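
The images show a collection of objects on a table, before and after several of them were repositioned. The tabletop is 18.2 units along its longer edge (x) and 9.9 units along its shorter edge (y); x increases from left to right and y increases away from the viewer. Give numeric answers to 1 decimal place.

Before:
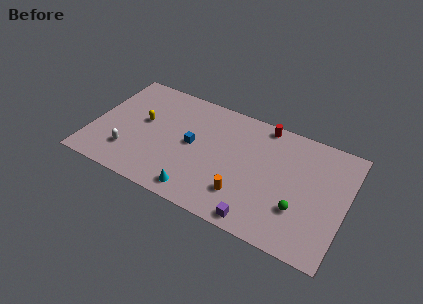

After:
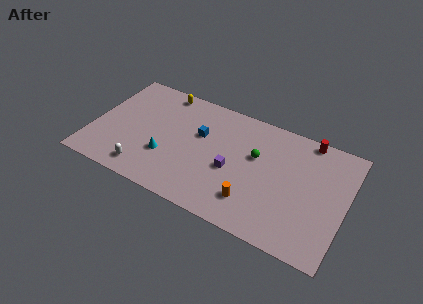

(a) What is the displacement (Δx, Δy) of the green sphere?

(-3.4, 3.0)

From the two frames, the green sphere sits at roughly (15.1, 3.1) before and (11.7, 6.1) after.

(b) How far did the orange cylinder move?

0.7

From (11.2, 2.5) to (11.9, 2.3), the orange cylinder covered √(0.7² + 0.2²) ≈ 0.7 units.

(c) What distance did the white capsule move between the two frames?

1.6

From (2.9, 2.5) to (4.2, 1.5), the white capsule covered √(1.3² + 1.0²) ≈ 1.6 units.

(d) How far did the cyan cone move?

3.3

The cyan cone moved from about (8.1, 1.3) to (5.5, 3.3), a distance of √(2.6² + 2.0²) ≈ 3.3.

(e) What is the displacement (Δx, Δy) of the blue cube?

(0.4, 1.1)

The blue cube was at about (7.2, 5.1) and moved to about (7.6, 6.2).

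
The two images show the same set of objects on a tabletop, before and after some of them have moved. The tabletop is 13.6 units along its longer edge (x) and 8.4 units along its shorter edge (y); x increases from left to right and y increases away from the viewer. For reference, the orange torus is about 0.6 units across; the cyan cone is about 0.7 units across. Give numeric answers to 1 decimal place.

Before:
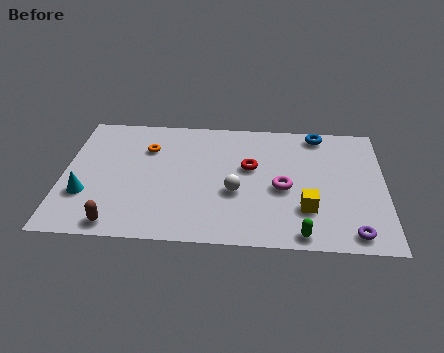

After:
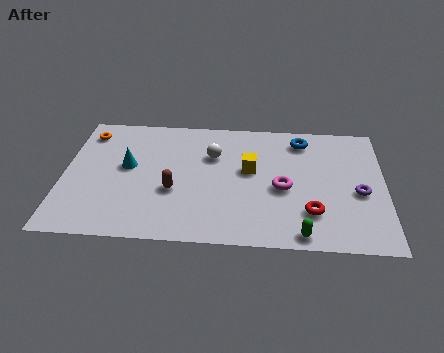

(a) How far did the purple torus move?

2.6

The purple torus was near (12.2, 1.0) before and (12.5, 3.6) after, so it travelled √(0.3² + 2.6²) ≈ 2.6 units.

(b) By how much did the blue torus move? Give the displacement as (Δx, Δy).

(-0.7, -0.5)

From the two frames, the blue torus sits at roughly (10.8, 7.5) before and (10.1, 7.0) after.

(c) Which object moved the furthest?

the red torus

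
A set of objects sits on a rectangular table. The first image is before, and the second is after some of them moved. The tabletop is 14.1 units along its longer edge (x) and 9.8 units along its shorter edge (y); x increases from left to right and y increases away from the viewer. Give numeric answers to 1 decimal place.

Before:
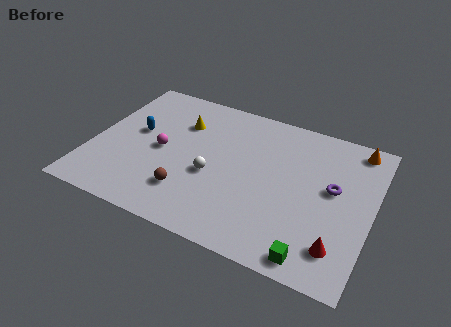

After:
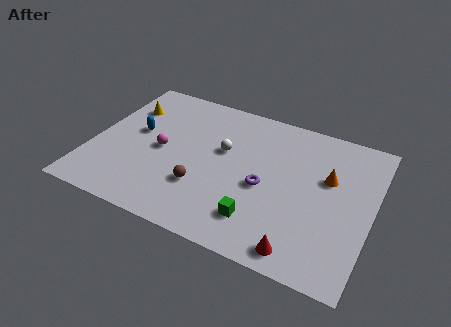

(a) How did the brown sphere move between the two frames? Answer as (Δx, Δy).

(0.6, 0.6)

From the two frames, the brown sphere sits at roughly (5.2, 2.4) before and (5.8, 3.0) after.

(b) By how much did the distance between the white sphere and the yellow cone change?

+1.7

They were about 3.6 units apart before and 5.3 after — 1.7 units further apart.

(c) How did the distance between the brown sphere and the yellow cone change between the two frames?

+1.4

Before: roughly 4.7 units apart; after: 6.1. That's 1.4 units further apart.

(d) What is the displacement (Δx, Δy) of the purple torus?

(-3.3, -1.2)

The purple torus started near (12.1, 5.5) and ended near (8.8, 4.3).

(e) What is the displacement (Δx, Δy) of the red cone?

(-1.7, -0.9)

From the two frames, the red cone sits at roughly (12.7, 2.0) before and (11.0, 1.1) after.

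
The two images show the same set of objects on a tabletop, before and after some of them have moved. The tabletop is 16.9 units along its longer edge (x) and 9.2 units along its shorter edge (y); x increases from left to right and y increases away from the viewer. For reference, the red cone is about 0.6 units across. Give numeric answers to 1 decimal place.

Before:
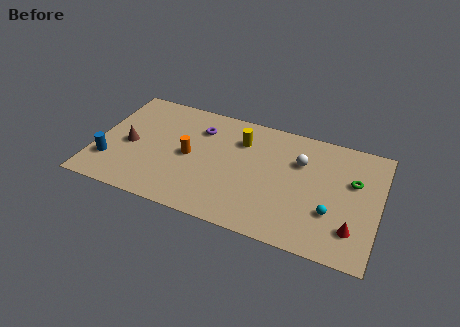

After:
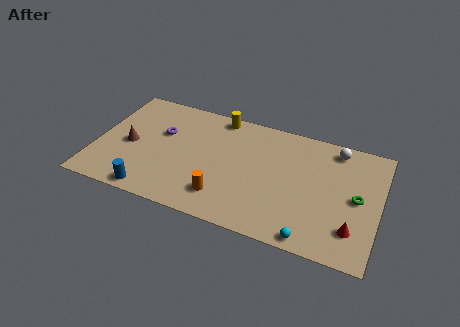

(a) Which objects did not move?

the brown cone and the red cone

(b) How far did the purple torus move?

2.5

The purple torus moved from about (6.0, 6.9) to (3.8, 5.8), a distance of √(2.2² + 1.1²) ≈ 2.5.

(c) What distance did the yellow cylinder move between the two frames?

2.1

The yellow cylinder was near (8.5, 6.8) before and (7.0, 8.3) after, so it travelled √(1.5² + 1.5²) ≈ 2.1 units.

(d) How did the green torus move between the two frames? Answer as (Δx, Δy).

(0.3, -1.2)

The green torus was at about (15.3, 5.8) and moved to about (15.6, 4.6).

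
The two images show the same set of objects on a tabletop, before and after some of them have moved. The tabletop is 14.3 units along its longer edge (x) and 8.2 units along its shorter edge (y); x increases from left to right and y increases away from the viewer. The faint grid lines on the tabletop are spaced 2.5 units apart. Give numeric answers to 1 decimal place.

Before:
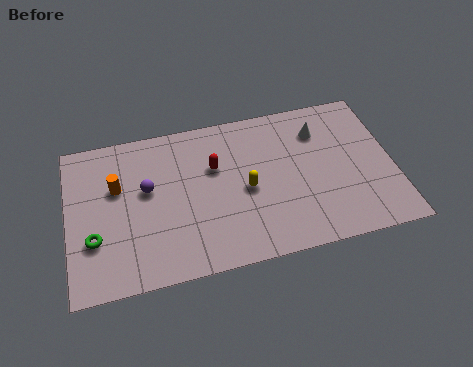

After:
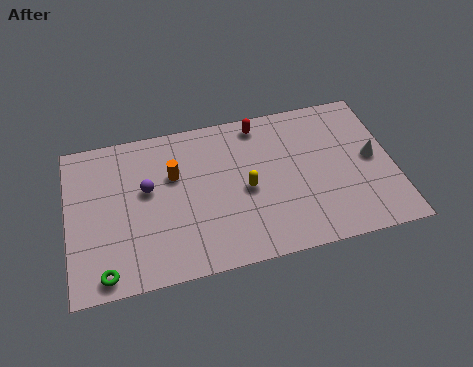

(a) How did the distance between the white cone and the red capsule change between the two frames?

+0.9

The distance was about 4.8 in the first image and 5.7 in the second, so they moved 0.9 units further apart.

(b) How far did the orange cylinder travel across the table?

2.5

The orange cylinder moved from about (2.2, 5.2) to (4.7, 5.3), a distance of √(2.5² + 0.1²) ≈ 2.5.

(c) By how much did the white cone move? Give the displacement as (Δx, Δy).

(2.2, -2.0)

The white cone started near (11.2, 6.2) and ended near (13.4, 4.2).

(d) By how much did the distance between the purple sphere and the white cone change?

+2.1

They were about 7.8 units apart before and 9.9 after — 2.1 units further apart.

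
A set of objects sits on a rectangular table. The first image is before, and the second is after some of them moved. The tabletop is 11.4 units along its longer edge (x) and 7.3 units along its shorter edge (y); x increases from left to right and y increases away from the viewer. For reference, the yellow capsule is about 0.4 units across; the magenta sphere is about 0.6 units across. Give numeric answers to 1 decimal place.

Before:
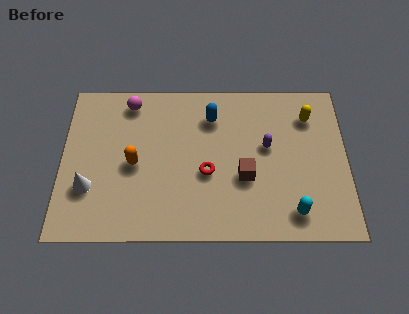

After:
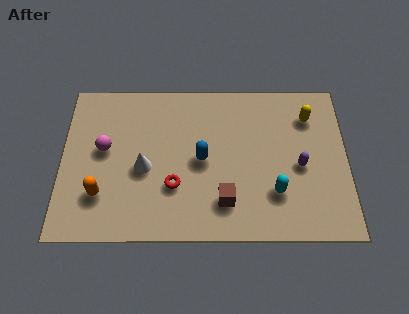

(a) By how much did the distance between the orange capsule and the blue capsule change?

+0.5

They were about 3.8 units apart before and 4.3 after — 0.5 units further apart.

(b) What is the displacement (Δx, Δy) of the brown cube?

(-0.8, -1.1)

The brown cube was at about (7.3, 2.8) and moved to about (6.5, 1.7).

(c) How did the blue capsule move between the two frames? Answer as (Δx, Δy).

(-0.4, -2.0)

The blue capsule was at about (6.0, 5.6) and moved to about (5.6, 3.6).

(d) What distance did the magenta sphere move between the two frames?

2.4

The magenta sphere was near (2.7, 6.3) before and (1.7, 4.1) after, so it travelled √(1.0² + 2.2²) ≈ 2.4 units.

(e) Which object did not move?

the yellow capsule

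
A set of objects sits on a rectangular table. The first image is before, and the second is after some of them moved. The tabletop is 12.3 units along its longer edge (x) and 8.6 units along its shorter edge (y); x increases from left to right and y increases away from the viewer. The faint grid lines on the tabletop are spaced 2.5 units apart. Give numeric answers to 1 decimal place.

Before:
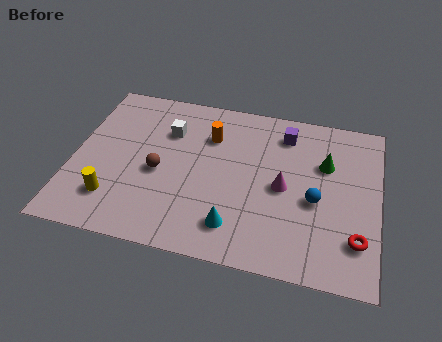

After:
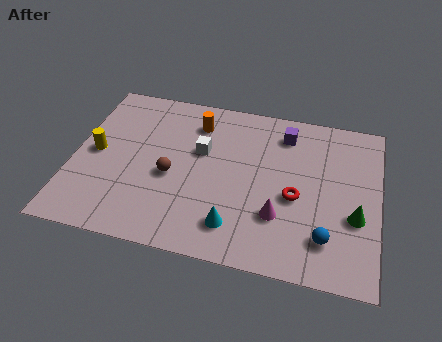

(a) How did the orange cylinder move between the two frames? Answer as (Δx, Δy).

(-0.6, 0.6)

The orange cylinder started near (5.4, 6.2) and ended near (4.8, 6.8).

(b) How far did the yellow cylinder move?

2.5

The yellow cylinder was near (1.8, 2.0) before and (0.9, 4.3) after, so it travelled √(0.9² + 2.3²) ≈ 2.5 units.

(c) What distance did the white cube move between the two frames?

1.6

The white cube was near (3.7, 6.1) before and (5.1, 5.3) after, so it travelled √(1.4² + 0.8²) ≈ 1.6 units.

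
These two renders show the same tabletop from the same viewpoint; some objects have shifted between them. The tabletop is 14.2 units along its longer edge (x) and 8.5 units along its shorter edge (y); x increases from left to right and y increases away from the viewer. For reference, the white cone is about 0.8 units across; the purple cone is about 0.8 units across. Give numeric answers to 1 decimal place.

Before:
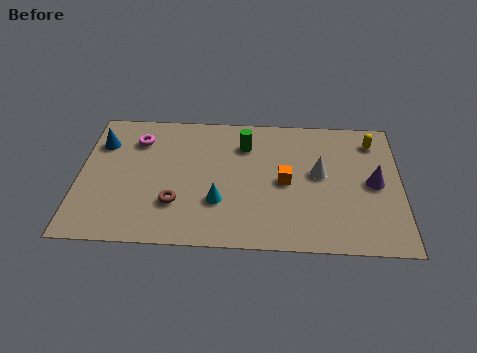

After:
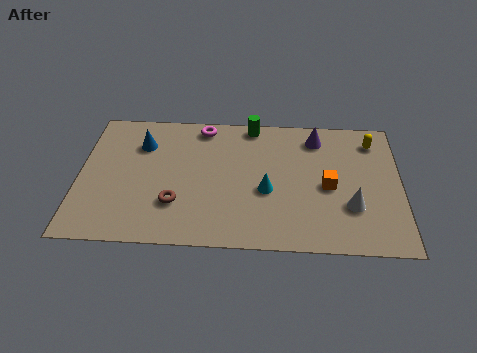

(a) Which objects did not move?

the brown torus and the yellow capsule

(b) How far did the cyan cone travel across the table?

2.2

The cyan cone was near (6.2, 2.7) before and (8.3, 3.5) after, so it travelled √(2.1² + 0.8²) ≈ 2.2 units.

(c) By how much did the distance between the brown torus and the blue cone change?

-1.0

Before: roughly 5.0 units apart; after: 4.0. That's 1.0 units closer together.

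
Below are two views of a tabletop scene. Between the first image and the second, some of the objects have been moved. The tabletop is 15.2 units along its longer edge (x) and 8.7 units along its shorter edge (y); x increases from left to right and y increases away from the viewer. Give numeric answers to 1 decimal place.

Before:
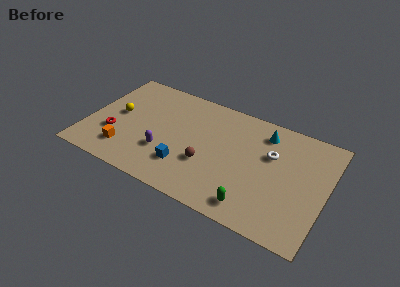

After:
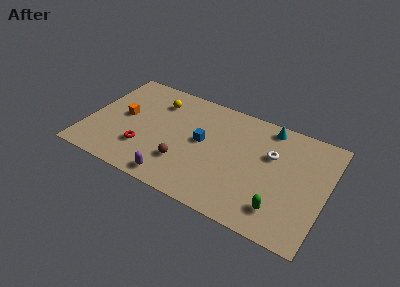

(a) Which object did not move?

the white torus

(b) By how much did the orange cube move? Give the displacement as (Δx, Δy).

(-0.5, 2.7)

From the two frames, the orange cube sits at roughly (2.7, 1.9) before and (2.2, 4.6) after.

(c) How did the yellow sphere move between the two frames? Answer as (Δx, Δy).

(2.3, 2.1)

The yellow sphere was at about (1.8, 4.6) and moved to about (4.1, 6.7).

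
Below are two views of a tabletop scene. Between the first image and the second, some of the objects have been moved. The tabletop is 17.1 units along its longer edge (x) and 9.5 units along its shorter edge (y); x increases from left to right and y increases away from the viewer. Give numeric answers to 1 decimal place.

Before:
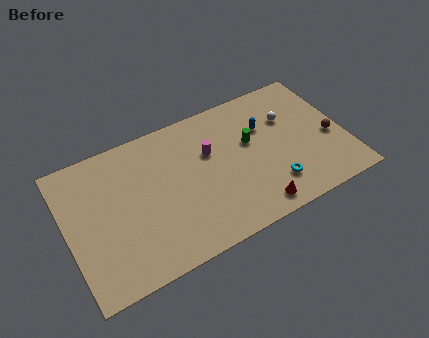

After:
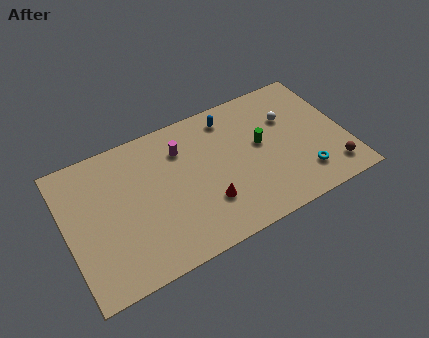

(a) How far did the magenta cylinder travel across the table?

1.9

The magenta cylinder was near (8.9, 6.1) before and (7.3, 7.1) after, so it travelled √(1.6² + 1.0²) ≈ 1.9 units.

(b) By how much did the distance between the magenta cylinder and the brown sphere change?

+2.6

The distance was about 7.6 in the first image and 10.2 in the second, so they moved 2.6 units further apart.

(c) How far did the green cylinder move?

0.7

From (11.4, 5.7) to (12.0, 5.3), the green cylinder covered √(0.6² + 0.4²) ≈ 0.7 units.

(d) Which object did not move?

the white sphere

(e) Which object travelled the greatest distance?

the red cone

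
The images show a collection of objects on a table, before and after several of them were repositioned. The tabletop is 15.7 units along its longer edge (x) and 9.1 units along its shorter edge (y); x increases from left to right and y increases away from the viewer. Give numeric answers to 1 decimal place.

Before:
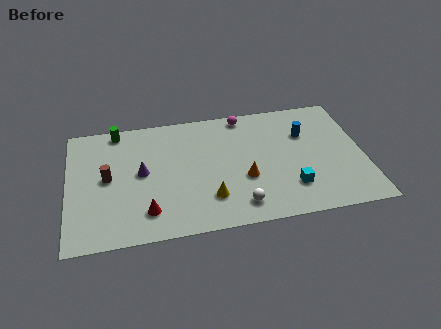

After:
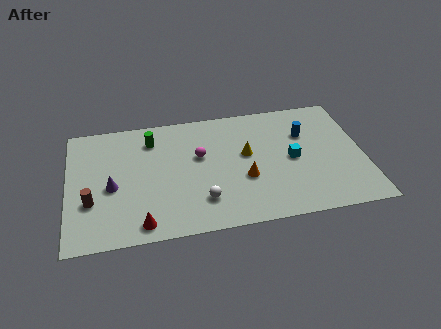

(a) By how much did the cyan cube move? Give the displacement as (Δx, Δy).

(0.2, 2.1)

The cyan cube started near (11.7, 2.3) and ended near (11.9, 4.4).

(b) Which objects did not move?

the blue cylinder and the orange cone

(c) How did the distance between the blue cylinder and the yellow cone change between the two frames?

-3.2

They were about 6.6 units apart before and 3.4 after — 3.2 units closer together.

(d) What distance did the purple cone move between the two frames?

1.8

The purple cone was near (3.9, 4.8) before and (2.3, 4.0) after, so it travelled √(1.6² + 0.8²) ≈ 1.8 units.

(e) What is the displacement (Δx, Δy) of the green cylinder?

(1.8, -1.0)

From the two frames, the green cylinder sits at roughly (2.7, 8.2) before and (4.5, 7.2) after.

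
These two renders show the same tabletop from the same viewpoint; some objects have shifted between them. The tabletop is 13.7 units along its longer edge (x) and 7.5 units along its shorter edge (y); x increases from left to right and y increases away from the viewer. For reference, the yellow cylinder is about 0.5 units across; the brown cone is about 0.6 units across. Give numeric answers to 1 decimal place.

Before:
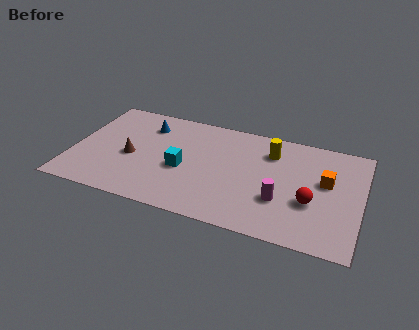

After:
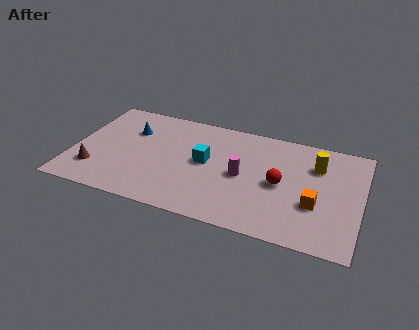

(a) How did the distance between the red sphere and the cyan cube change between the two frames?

-2.5

Before: roughly 6.1 units apart; after: 3.6. That's 2.5 units closer together.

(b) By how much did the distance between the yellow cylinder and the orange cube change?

-0.3

Before: roughly 3.0 units apart; after: 2.7. That's 0.3 units closer together.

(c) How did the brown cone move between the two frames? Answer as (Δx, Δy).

(-1.6, -1.4)

The brown cone started near (2.8, 3.3) and ended near (1.2, 1.9).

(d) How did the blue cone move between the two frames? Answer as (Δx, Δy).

(-0.7, -0.6)

From the two frames, the blue cone sits at roughly (3.3, 5.8) before and (2.6, 5.2) after.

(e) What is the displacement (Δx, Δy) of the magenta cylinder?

(-1.9, 1.1)

The magenta cylinder started near (10.0, 2.5) and ended near (8.1, 3.6).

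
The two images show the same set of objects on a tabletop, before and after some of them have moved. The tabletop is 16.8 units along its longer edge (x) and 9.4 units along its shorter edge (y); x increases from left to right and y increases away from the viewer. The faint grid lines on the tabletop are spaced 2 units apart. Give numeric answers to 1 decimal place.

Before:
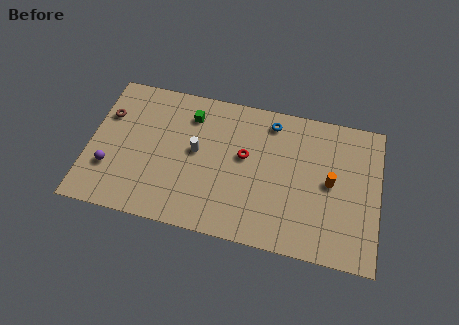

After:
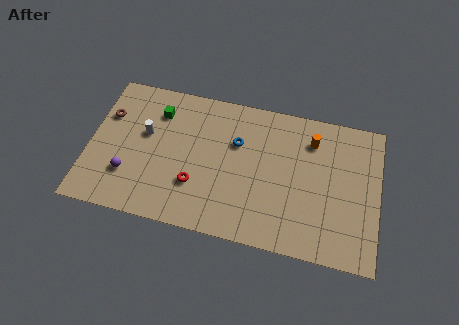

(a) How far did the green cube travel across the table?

1.9

The green cube moved from about (5.7, 7.4) to (3.8, 7.2), a distance of √(1.9² + 0.2²) ≈ 1.9.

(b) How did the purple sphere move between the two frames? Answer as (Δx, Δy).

(1.1, -0.2)

From the two frames, the purple sphere sits at roughly (1.3, 2.9) before and (2.4, 2.7) after.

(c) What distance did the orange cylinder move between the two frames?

2.8

The orange cylinder moved from about (14.0, 4.8) to (12.8, 7.3), a distance of √(1.2² + 2.5²) ≈ 2.8.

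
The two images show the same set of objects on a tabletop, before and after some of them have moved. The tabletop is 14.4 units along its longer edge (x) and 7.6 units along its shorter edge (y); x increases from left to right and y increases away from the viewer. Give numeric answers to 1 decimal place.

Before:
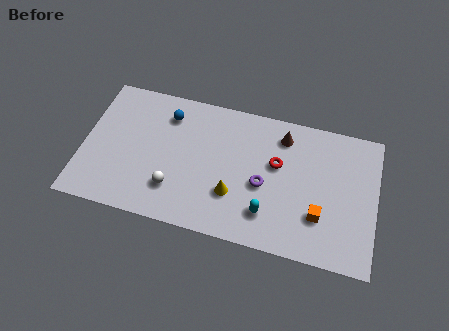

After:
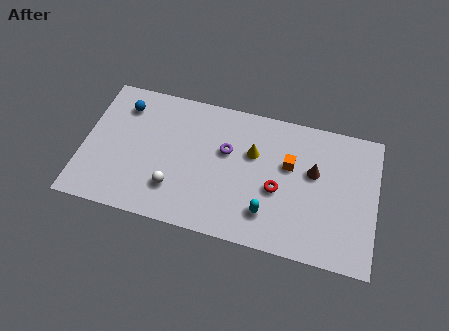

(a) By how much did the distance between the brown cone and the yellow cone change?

-1.4

The distance was about 4.4 in the first image and 3.0 in the second, so they moved 1.4 units closer together.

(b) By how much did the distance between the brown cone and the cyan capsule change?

-0.9

Before: roughly 4.4 units apart; after: 3.5. That's 0.9 units closer together.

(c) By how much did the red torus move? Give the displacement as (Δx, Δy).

(0.1, -1.4)

The red torus started near (9.5, 4.6) and ended near (9.6, 3.2).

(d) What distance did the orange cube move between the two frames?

2.9

From (11.7, 2.3) to (10.1, 4.7), the orange cube covered √(1.6² + 2.4²) ≈ 2.9 units.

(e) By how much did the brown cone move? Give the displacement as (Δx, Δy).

(1.6, -1.6)

The brown cone started near (9.7, 6.2) and ended near (11.3, 4.6).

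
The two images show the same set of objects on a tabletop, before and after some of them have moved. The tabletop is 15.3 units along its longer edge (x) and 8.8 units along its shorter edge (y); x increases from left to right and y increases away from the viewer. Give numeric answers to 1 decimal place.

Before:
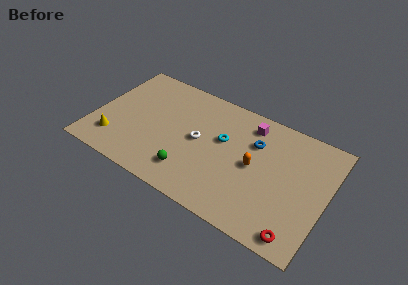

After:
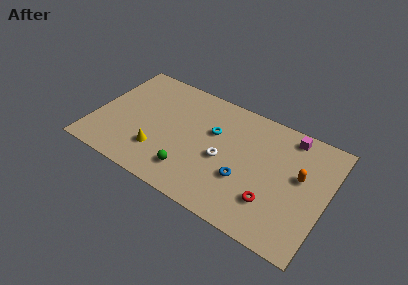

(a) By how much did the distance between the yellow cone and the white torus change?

-1.5

The distance was about 5.9 in the first image and 4.4 in the second, so they moved 1.5 units closer together.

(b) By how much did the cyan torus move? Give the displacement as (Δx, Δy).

(-0.7, 0.3)

The cyan torus started near (8.4, 5.3) and ended near (7.7, 5.6).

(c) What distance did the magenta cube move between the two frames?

2.6

From (9.9, 7.3) to (12.5, 7.7), the magenta cube covered √(2.6² + 0.4²) ≈ 2.6 units.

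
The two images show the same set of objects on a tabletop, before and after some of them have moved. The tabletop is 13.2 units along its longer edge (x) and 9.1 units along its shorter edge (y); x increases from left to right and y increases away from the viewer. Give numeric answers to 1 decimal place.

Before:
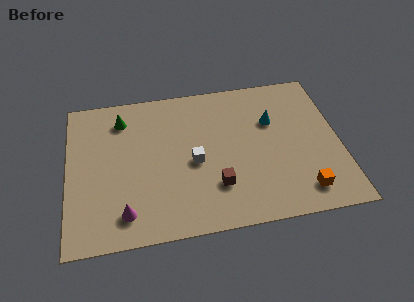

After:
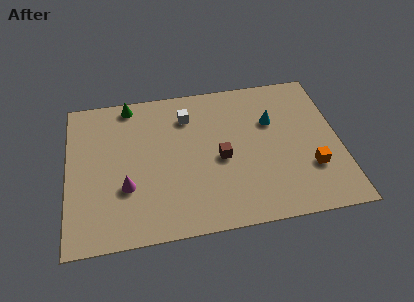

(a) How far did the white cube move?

2.9

The white cube moved from about (6.1, 4.1) to (5.9, 7.0), a distance of √(0.2² + 2.9²) ≈ 2.9.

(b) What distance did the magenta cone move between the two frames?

1.5

The magenta cone was near (2.7, 1.6) before and (2.8, 3.1) after, so it travelled √(0.1² + 1.5²) ≈ 1.5 units.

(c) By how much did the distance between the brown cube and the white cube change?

+1.4

The distance was about 1.9 in the first image and 3.3 in the second, so they moved 1.4 units further apart.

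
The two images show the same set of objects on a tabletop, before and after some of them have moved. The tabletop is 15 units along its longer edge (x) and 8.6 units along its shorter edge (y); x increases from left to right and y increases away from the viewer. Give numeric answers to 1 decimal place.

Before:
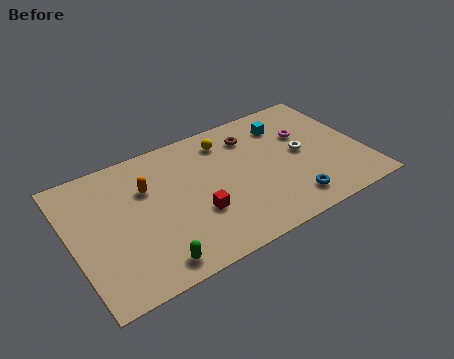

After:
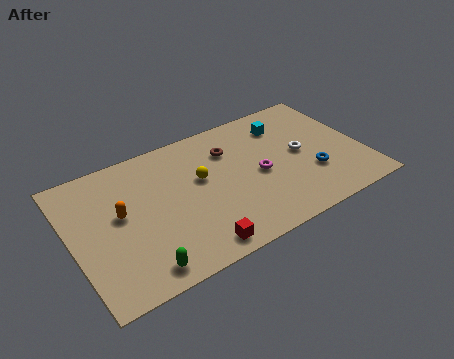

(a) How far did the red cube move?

2.0

From (6.2, 3.0) to (5.8, 1.0), the red cube covered √(0.4² + 2.0²) ≈ 2.0 units.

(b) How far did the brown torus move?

1.3

The brown torus moved from about (9.6, 6.7) to (8.4, 6.3), a distance of √(1.2² + 0.4²) ≈ 1.3.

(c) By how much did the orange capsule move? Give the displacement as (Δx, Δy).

(-1.5, -1.0)

The orange capsule was at about (4.0, 5.8) and moved to about (2.5, 4.8).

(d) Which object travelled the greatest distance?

the magenta torus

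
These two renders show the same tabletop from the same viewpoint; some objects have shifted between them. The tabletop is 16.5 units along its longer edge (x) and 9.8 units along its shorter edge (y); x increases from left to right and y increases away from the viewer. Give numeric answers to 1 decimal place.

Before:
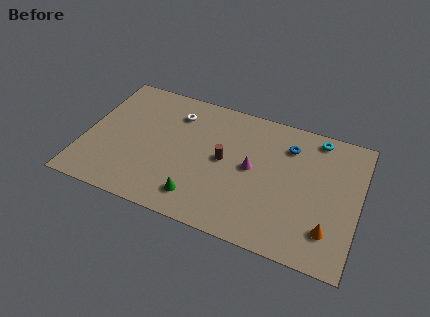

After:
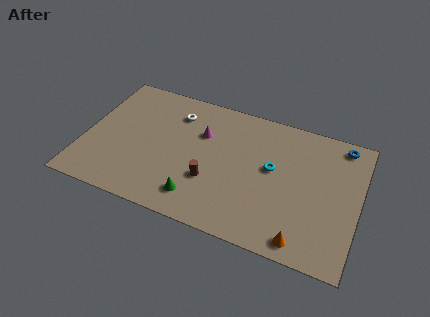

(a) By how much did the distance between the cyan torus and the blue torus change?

+3.0

The distance was about 2.0 in the first image and 5.0 in the second, so they moved 3.0 units further apart.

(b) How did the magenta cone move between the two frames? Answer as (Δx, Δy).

(-3.2, 1.5)

The magenta cone was at about (10.1, 5.1) and moved to about (6.9, 6.6).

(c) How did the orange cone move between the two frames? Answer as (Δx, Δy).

(-1.4, -1.2)

The orange cone started near (14.9, 2.3) and ended near (13.5, 1.1).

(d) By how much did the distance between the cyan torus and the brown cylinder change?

-2.3

They were about 6.4 units apart before and 4.1 after — 2.3 units closer together.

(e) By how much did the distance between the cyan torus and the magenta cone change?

-0.6

The distance was about 5.1 in the first image and 4.5 in the second, so they moved 0.6 units closer together.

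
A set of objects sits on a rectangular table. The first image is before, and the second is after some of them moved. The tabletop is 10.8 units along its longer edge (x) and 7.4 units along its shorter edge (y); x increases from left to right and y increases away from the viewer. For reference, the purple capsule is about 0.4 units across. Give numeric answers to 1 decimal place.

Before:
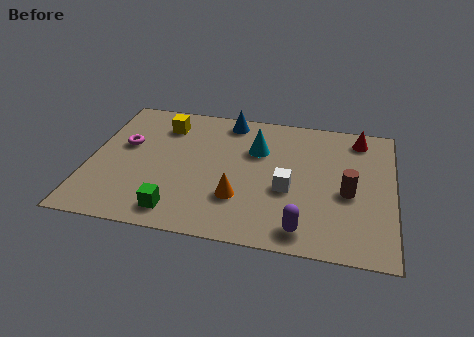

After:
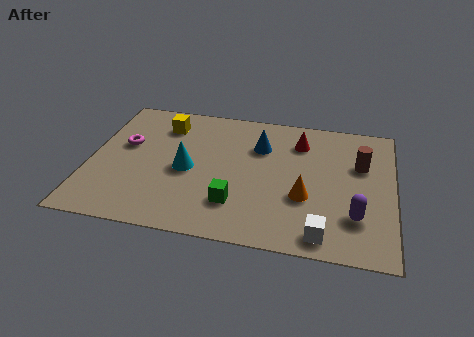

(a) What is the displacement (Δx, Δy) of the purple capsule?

(1.8, 1.0)

The purple capsule started near (7.7, 1.0) and ended near (9.5, 2.0).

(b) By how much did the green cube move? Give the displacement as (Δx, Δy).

(2.0, 0.8)

The green cube was at about (3.3, 1.1) and moved to about (5.3, 1.9).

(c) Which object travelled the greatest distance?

the cyan cone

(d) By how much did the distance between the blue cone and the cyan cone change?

+1.2

They were about 1.9 units apart before and 3.1 after — 1.2 units further apart.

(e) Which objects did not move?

the magenta torus and the yellow cube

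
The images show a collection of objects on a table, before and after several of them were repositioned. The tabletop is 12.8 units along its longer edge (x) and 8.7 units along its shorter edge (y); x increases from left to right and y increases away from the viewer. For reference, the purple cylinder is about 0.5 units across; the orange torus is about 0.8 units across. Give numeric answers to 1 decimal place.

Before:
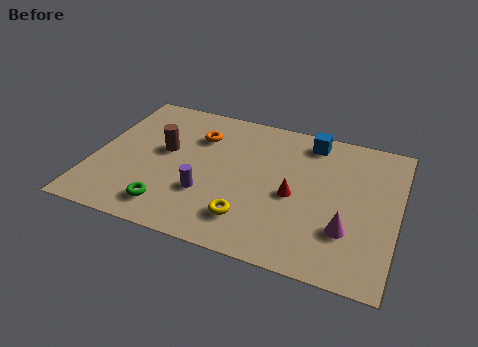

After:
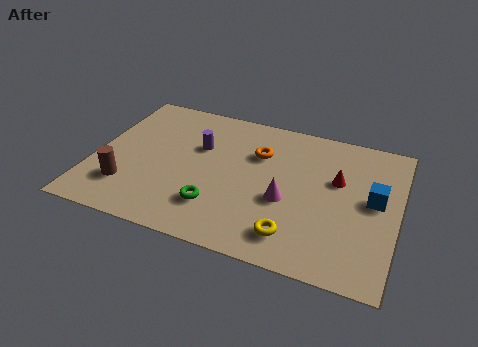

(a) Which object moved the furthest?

the blue cube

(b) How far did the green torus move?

2.0

The green torus was near (3.5, 1.5) before and (5.4, 2.2) after, so it travelled √(1.9² + 0.7²) ≈ 2.0 units.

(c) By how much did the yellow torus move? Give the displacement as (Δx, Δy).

(1.9, -0.3)

The yellow torus was at about (6.8, 1.9) and moved to about (8.7, 1.6).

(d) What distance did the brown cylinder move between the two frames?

3.0

The brown cylinder moved from about (2.9, 4.9) to (1.6, 2.2), a distance of √(1.3² + 2.7²) ≈ 3.0.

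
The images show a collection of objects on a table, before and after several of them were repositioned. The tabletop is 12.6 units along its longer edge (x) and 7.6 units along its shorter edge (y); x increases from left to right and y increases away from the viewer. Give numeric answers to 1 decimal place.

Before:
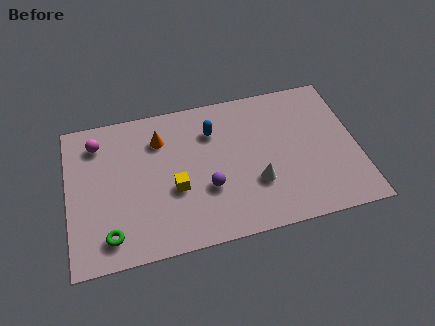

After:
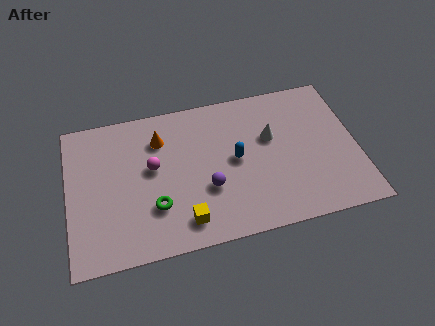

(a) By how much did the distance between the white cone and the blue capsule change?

-1.7

Before: roughly 3.5 units apart; after: 1.8. That's 1.7 units closer together.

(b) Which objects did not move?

the orange cone and the purple sphere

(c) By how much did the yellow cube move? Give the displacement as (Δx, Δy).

(0.3, -1.7)

The yellow cube started near (4.6, 3.0) and ended near (4.9, 1.3).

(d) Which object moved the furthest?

the magenta sphere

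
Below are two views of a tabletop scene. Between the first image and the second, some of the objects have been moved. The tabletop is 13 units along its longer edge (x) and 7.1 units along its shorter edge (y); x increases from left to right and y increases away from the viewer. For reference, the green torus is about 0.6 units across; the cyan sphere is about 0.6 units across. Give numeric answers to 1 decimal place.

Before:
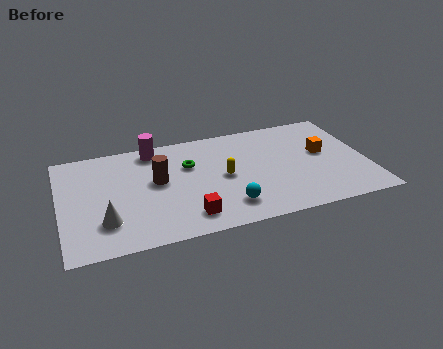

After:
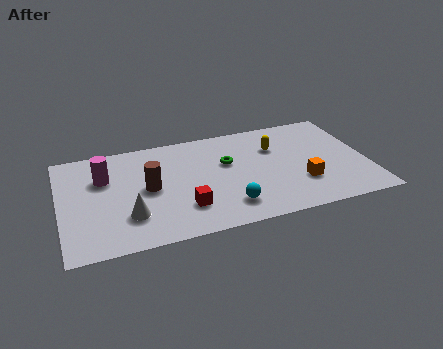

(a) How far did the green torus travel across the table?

1.6

The green torus was near (5.5, 4.7) before and (7.1, 4.4) after, so it travelled √(1.6² + 0.3²) ≈ 1.6 units.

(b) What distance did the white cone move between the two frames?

1.0

The white cone moved from about (1.8, 1.9) to (2.8, 2.0), a distance of √(1.0² + 0.1²) ≈ 1.0.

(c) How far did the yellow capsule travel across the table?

2.7

The yellow capsule was near (6.9, 3.5) before and (9.2, 4.9) after, so it travelled √(2.3² + 1.4²) ≈ 2.7 units.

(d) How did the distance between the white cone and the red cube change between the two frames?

-1.2

The distance was about 3.5 in the first image and 2.3 in the second, so they moved 1.2 units closer together.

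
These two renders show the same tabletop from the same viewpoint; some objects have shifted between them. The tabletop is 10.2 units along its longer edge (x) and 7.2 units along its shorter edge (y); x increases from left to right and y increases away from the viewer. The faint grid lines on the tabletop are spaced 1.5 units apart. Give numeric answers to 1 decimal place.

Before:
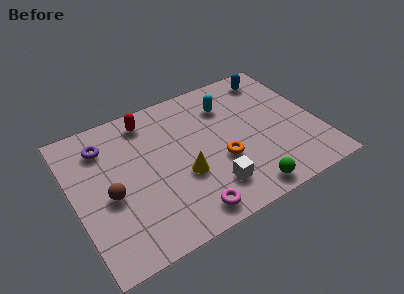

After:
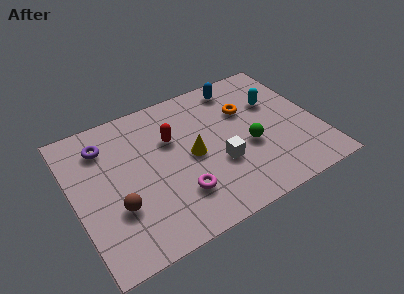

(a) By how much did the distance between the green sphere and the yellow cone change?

-0.6

They were about 3.0 units apart before and 2.4 after — 0.6 units closer together.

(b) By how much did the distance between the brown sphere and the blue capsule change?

-1.1

They were about 8.0 units apart before and 6.9 after — 1.1 units closer together.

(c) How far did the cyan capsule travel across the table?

2.0

From (6.7, 5.4) to (8.6, 4.7), the cyan capsule covered √(1.9² + 0.7²) ≈ 2.0 units.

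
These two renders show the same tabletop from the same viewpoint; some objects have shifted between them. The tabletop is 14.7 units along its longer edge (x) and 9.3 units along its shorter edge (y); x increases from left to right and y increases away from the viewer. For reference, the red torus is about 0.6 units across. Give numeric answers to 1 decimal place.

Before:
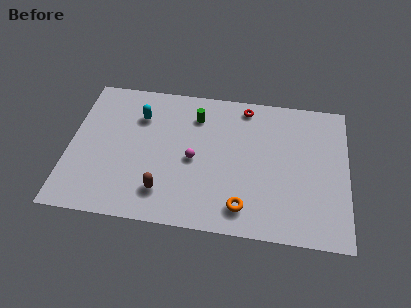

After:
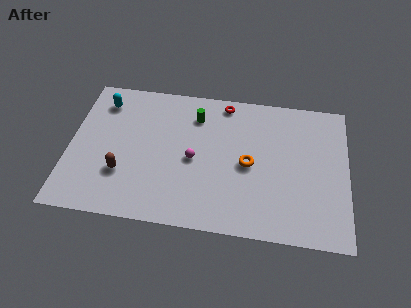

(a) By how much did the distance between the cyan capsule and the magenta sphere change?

+2.0

They were about 3.9 units apart before and 5.9 after — 2.0 units further apart.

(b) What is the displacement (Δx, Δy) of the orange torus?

(0.2, 2.8)

The orange torus started near (9.3, 1.6) and ended near (9.5, 4.4).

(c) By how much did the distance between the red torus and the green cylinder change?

-0.9

Before: roughly 2.8 units apart; after: 1.9. That's 0.9 units closer together.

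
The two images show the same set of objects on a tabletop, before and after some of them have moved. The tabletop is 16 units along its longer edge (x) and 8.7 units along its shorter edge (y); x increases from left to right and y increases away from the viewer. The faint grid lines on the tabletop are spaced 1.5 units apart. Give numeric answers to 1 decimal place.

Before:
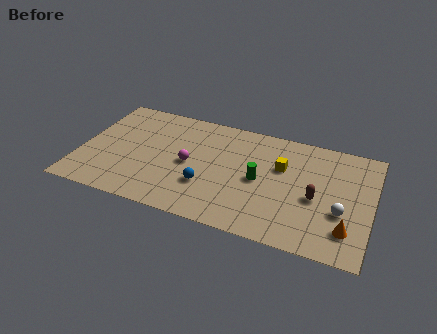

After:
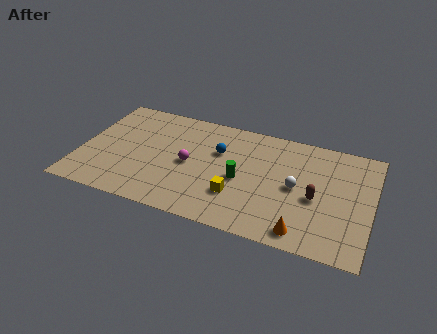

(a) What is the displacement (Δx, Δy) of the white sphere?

(-2.5, 1.1)

The white sphere was at about (14.4, 3.2) and moved to about (11.9, 4.3).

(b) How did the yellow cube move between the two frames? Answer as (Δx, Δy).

(-2.2, -3.0)

The yellow cube started near (11.0, 5.6) and ended near (8.8, 2.6).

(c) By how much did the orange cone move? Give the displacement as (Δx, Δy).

(-2.3, -0.9)

From the two frames, the orange cone sits at roughly (14.8, 2.0) before and (12.5, 1.1) after.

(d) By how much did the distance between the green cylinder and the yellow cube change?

-0.5

Before: roughly 1.8 units apart; after: 1.3. That's 0.5 units closer together.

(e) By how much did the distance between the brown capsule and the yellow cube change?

+1.7

Before: roughly 2.7 units apart; after: 4.4. That's 1.7 units further apart.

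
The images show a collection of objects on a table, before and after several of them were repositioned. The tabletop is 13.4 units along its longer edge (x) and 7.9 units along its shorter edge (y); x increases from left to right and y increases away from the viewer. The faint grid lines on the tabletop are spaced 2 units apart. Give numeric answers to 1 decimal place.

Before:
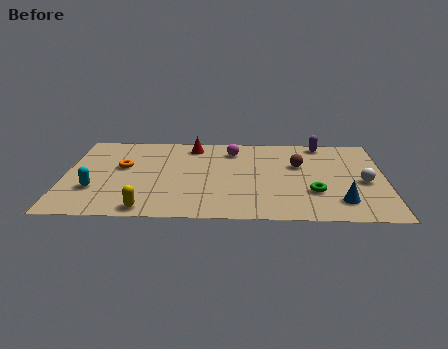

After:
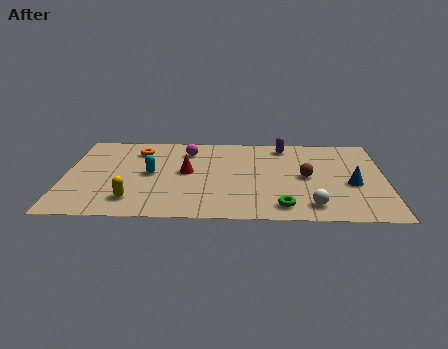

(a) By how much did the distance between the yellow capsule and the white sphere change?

-2.0

They were about 9.4 units apart before and 7.4 after — 2.0 units closer together.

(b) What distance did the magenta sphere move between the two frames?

1.9

The magenta sphere was near (7.0, 6.3) before and (5.1, 6.2) after, so it travelled √(1.9² + 0.1²) ≈ 1.9 units.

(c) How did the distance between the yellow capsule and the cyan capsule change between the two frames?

-0.3

The distance was about 2.8 in the first image and 2.5 in the second, so they moved 0.3 units closer together.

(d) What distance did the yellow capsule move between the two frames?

1.0

From (3.5, 0.8) to (2.9, 1.6), the yellow capsule covered √(0.6² + 0.8²) ≈ 1.0 units.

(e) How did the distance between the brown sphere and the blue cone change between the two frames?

-1.7

They were about 3.7 units apart before and 2.0 after — 1.7 units closer together.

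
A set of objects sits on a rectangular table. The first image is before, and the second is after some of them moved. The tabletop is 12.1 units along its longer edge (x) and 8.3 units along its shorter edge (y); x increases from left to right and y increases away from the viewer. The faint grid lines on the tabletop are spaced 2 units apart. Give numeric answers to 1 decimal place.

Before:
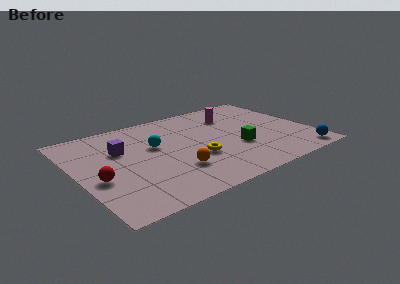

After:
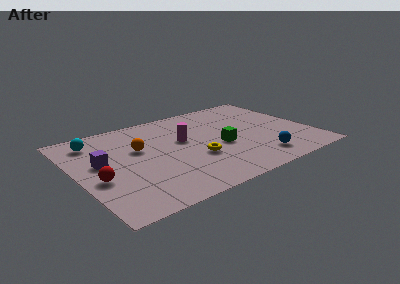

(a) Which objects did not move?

the red sphere and the yellow torus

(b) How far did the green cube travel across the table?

0.9

The green cube moved from about (8.1, 3.0) to (7.3, 3.5), a distance of √(0.8² + 0.5²) ≈ 0.9.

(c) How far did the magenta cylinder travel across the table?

3.2

The magenta cylinder moved from about (8.5, 6.2) to (5.6, 4.9), a distance of √(2.9² + 1.3²) ≈ 3.2.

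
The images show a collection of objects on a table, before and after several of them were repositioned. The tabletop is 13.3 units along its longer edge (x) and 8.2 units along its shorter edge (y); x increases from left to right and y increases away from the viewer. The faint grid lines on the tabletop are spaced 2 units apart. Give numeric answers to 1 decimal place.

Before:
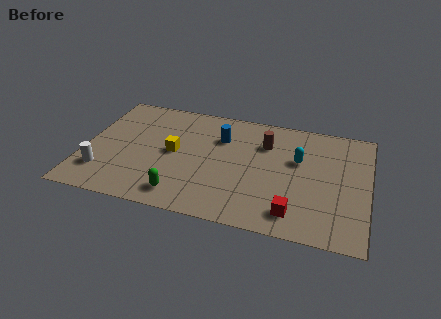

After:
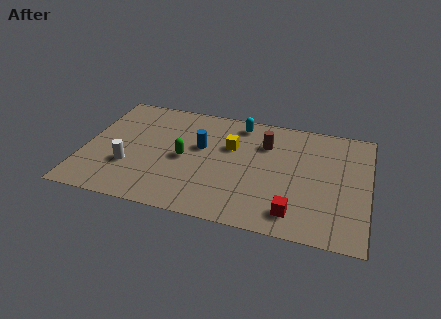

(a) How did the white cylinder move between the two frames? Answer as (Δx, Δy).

(1.2, 0.7)

The white cylinder started near (1.0, 2.0) and ended near (2.2, 2.7).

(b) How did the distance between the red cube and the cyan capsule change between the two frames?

+2.7

They were about 3.7 units apart before and 6.4 after — 2.7 units further apart.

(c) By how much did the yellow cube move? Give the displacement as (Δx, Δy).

(2.6, 1.1)

From the two frames, the yellow cube sits at roughly (4.2, 4.2) before and (6.8, 5.3) after.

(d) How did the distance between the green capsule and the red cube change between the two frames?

+0.7

The distance was about 5.2 in the first image and 5.9 in the second, so they moved 0.7 units further apart.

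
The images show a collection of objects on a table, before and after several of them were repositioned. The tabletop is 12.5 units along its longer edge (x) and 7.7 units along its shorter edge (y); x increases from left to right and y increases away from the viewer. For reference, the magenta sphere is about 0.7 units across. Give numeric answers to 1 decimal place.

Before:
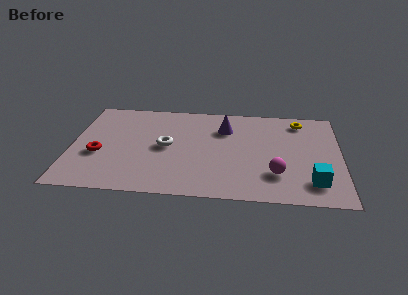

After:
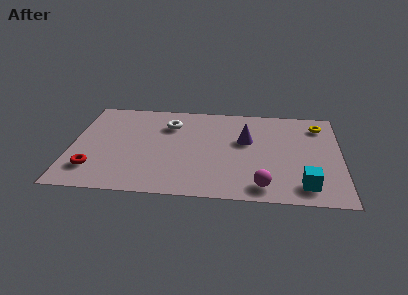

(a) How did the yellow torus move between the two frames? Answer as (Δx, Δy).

(0.9, -0.3)

The yellow torus started near (10.6, 6.5) and ended near (11.5, 6.2).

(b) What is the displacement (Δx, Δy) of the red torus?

(-0.2, -1.2)

From the two frames, the red torus sits at roughly (1.3, 3.0) before and (1.1, 1.8) after.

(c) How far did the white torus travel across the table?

1.8

The white torus was near (4.4, 3.9) before and (4.5, 5.7) after, so it travelled √(0.1² + 1.8²) ≈ 1.8 units.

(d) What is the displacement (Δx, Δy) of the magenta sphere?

(-0.6, -1.0)

The magenta sphere was at about (9.5, 2.1) and moved to about (8.9, 1.1).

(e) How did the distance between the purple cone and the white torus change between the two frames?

+0.5

The distance was about 3.2 in the first image and 3.7 in the second, so they moved 0.5 units further apart.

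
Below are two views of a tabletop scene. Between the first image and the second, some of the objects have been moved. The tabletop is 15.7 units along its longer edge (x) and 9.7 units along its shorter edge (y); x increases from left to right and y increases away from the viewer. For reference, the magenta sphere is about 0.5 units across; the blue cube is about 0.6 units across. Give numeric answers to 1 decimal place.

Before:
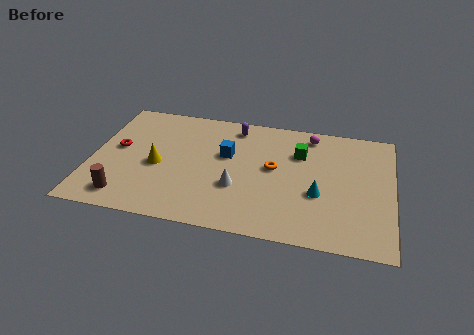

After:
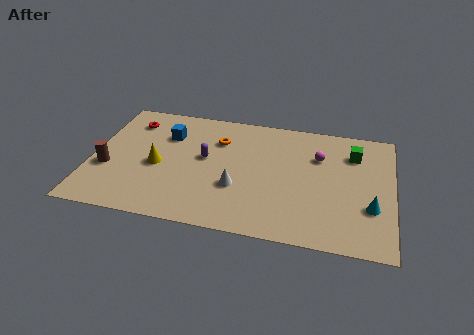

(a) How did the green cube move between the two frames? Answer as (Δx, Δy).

(2.8, 0.5)

The green cube started near (10.8, 6.8) and ended near (13.6, 7.3).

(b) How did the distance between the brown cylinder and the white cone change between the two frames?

+0.8

Before: roughly 6.0 units apart; after: 6.8. That's 0.8 units further apart.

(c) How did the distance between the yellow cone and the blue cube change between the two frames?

-1.2

Before: roughly 3.8 units apart; after: 2.6. That's 1.2 units closer together.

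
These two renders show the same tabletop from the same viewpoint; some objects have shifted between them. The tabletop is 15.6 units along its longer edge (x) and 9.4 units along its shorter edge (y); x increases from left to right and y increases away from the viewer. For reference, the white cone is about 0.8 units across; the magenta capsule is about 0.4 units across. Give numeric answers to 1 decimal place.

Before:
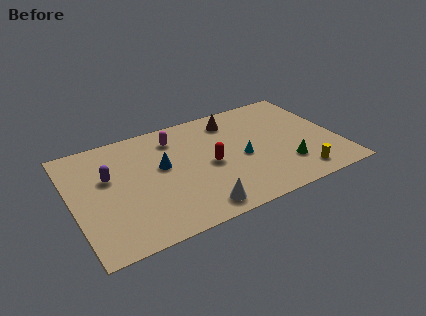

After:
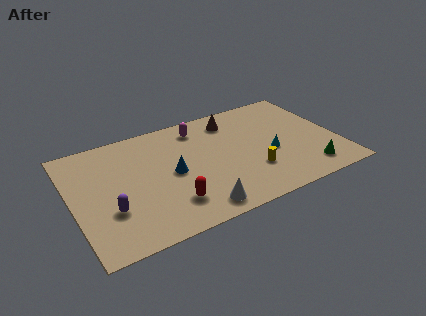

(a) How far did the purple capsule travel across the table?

2.7

The purple capsule moved from about (2.2, 5.8) to (2.0, 3.1), a distance of √(0.2² + 2.7²) ≈ 2.7.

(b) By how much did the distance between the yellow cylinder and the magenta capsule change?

-3.4

Before: roughly 9.0 units apart; after: 5.6. That's 3.4 units closer together.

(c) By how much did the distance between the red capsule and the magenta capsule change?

+2.6

The distance was about 3.5 in the first image and 6.1 in the second, so they moved 2.6 units further apart.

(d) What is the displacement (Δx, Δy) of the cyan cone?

(1.7, -0.3)

From the two frames, the cyan cone sits at roughly (9.9, 4.2) before and (11.6, 3.9) after.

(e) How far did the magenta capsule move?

1.5

The magenta capsule was near (6.3, 7.5) before and (7.8, 7.8) after, so it travelled √(1.5² + 0.3²) ≈ 1.5 units.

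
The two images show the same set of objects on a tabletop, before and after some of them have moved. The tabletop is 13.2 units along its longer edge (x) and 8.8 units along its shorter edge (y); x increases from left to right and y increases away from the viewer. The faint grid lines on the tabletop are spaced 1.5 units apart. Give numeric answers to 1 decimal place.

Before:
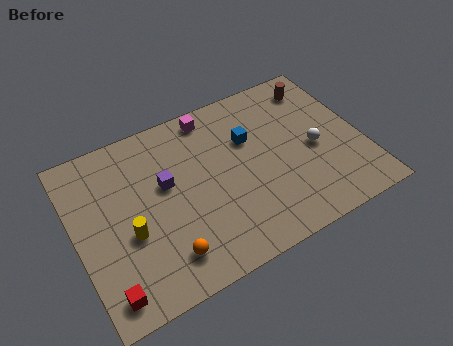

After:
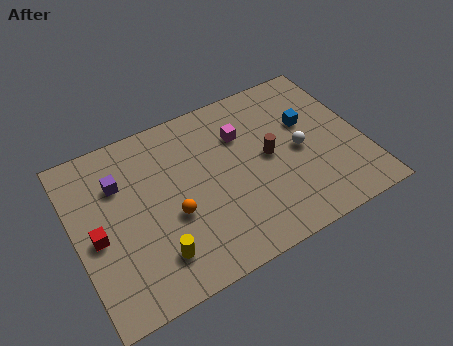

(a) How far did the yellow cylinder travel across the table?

1.9

From (2.3, 3.5) to (3.3, 1.9), the yellow cylinder covered √(1.0² + 1.6²) ≈ 1.9 units.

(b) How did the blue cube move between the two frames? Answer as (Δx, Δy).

(2.7, -0.3)

The blue cube started near (8.2, 5.8) and ended near (10.9, 5.5).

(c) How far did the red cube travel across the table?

2.8

From (1.0, 1.2) to (0.9, 4.0), the red cube covered √(0.1² + 2.8²) ≈ 2.8 units.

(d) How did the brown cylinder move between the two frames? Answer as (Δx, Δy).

(-2.8, -2.8)

The brown cylinder was at about (11.7, 7.3) and moved to about (8.9, 4.5).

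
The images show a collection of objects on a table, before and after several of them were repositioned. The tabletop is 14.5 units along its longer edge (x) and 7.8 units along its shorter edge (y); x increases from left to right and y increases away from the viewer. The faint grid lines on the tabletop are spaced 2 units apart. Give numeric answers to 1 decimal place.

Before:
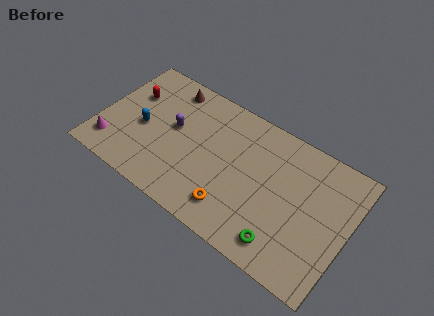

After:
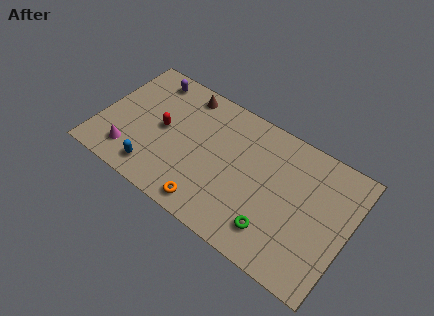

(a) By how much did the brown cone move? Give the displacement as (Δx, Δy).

(0.9, 0.1)

The brown cone started near (3.5, 6.7) and ended near (4.4, 6.8).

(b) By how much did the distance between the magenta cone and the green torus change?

-1.7

They were about 10.2 units apart before and 8.5 after — 1.7 units closer together.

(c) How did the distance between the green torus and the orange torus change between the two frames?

+0.8

They were about 3.0 units apart before and 3.8 after — 0.8 units further apart.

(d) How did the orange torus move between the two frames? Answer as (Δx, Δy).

(-1.3, -0.6)

The orange torus was at about (8.2, 1.6) and moved to about (6.9, 1.0).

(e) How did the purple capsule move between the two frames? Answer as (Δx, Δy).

(-1.9, 2.3)

The purple capsule was at about (4.2, 4.4) and moved to about (2.3, 6.7).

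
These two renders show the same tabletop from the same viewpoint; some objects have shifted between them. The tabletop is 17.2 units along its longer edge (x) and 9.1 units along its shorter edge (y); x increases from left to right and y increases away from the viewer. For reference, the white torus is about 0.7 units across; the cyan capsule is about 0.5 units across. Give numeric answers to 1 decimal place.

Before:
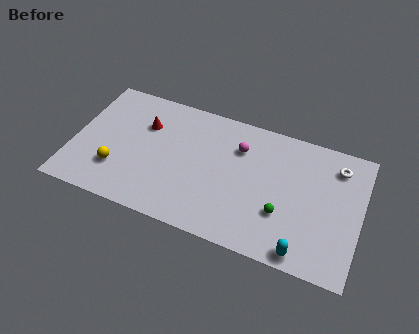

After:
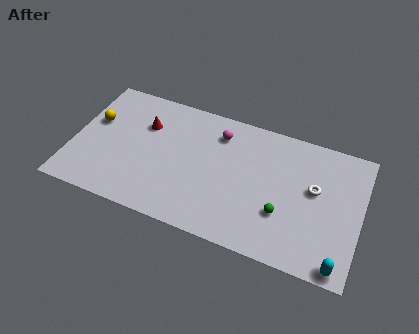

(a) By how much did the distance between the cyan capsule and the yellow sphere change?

+4.4

They were about 11.4 units apart before and 15.8 after — 4.4 units further apart.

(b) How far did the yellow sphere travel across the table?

3.4

From (2.8, 2.6) to (1.1, 5.6), the yellow sphere covered √(1.7² + 3.0²) ≈ 3.4 units.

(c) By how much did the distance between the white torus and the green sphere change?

-2.3

Before: roughly 5.2 units apart; after: 2.9. That's 2.3 units closer together.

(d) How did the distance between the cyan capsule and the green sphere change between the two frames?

+1.6

The distance was about 2.5 in the first image and 4.1 in the second, so they moved 1.6 units further apart.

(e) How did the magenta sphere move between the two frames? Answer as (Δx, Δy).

(-1.3, 0.6)

The magenta sphere started near (9.8, 6.6) and ended near (8.5, 7.2).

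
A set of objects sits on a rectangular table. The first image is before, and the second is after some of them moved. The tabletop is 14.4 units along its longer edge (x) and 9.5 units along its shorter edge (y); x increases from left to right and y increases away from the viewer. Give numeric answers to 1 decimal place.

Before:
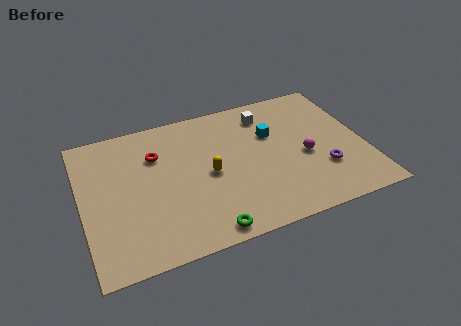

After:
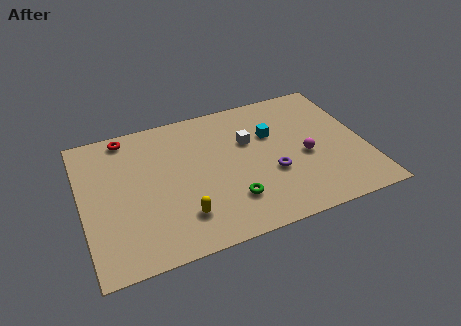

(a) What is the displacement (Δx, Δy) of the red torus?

(-1.4, 1.8)

The red torus was at about (3.9, 6.7) and moved to about (2.5, 8.5).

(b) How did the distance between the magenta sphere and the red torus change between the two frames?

+2.0

Before: roughly 7.8 units apart; after: 9.8. That's 2.0 units further apart.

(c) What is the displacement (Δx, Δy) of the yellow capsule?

(-1.6, -2.3)

The yellow capsule was at about (6.4, 4.5) and moved to about (4.8, 2.2).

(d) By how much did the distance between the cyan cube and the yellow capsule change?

+2.6

The distance was about 3.8 in the first image and 6.4 in the second, so they moved 2.6 units further apart.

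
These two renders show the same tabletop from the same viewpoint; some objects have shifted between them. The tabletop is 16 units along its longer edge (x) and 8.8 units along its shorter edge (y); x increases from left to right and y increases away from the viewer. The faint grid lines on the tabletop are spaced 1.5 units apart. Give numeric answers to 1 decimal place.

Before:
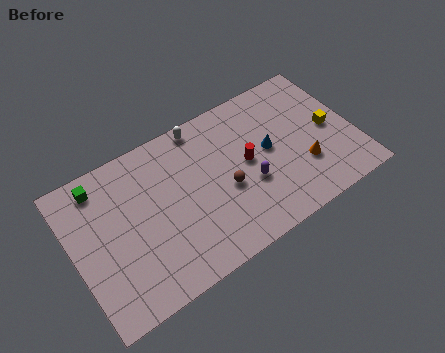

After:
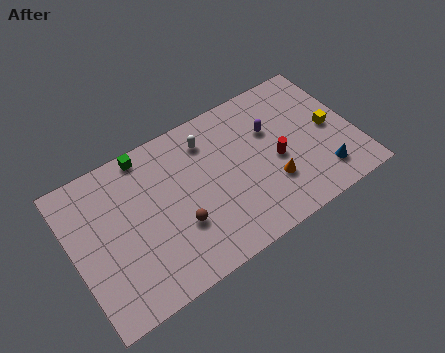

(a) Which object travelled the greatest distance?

the blue cone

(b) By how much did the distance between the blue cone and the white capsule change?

+3.1

The distance was about 4.7 in the first image and 7.8 in the second, so they moved 3.1 units further apart.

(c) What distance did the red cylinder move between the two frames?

1.7

From (9.9, 4.6) to (11.5, 3.9), the red cylinder covered √(1.6² + 0.7²) ≈ 1.7 units.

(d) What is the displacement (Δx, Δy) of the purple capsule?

(1.7, 2.5)

The purple capsule started near (9.8, 3.3) and ended near (11.5, 5.8).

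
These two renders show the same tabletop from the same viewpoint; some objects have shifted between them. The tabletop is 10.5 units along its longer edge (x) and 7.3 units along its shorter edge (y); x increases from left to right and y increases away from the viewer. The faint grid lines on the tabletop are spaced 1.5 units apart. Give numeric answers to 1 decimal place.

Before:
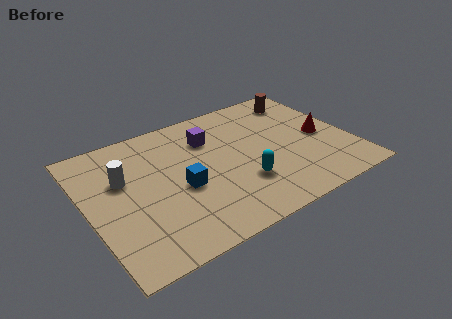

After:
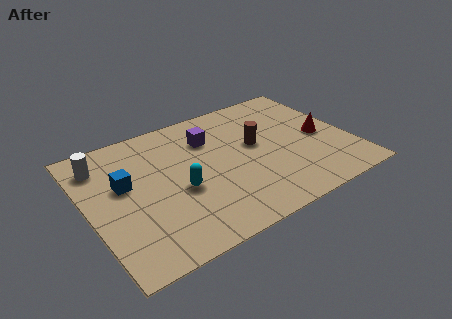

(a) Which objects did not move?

the purple cube and the red cone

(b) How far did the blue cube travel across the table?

2.4

The blue cube moved from about (3.6, 3.1) to (1.5, 4.3), a distance of √(2.1² + 1.2²) ≈ 2.4.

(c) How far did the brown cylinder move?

3.0

From (9.1, 6.0) to (6.8, 4.1), the brown cylinder covered √(2.3² + 1.9²) ≈ 3.0 units.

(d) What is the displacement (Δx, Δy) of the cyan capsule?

(-2.4, 0.8)

The cyan capsule started near (5.9, 2.2) and ended near (3.5, 3.0).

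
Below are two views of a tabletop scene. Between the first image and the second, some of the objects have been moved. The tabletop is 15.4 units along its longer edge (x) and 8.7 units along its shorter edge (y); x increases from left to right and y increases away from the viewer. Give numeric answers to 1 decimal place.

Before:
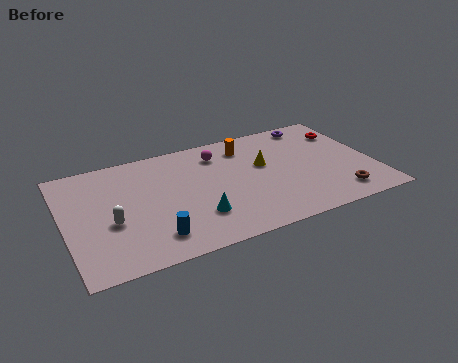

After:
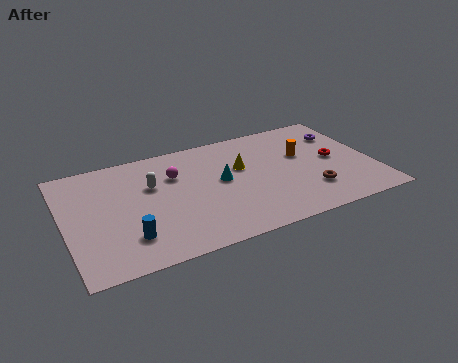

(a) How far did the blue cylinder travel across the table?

1.3

The blue cylinder was near (4.1, 1.7) before and (2.9, 2.1) after, so it travelled √(1.2² + 0.4²) ≈ 1.3 units.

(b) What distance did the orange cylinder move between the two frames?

3.2

The orange cylinder was near (9.3, 7.0) before and (12.0, 5.3) after, so it travelled √(2.7² + 1.7²) ≈ 3.2 units.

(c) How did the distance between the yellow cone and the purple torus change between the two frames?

+1.6

Before: roughly 3.8 units apart; after: 5.4. That's 1.6 units further apart.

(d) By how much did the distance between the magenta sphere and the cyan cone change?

-2.2

Before: roughly 4.8 units apart; after: 2.6. That's 2.2 units closer together.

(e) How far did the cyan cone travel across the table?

2.7

The cyan cone moved from about (6.3, 2.4) to (7.8, 4.7), a distance of √(1.5² + 2.3²) ≈ 2.7.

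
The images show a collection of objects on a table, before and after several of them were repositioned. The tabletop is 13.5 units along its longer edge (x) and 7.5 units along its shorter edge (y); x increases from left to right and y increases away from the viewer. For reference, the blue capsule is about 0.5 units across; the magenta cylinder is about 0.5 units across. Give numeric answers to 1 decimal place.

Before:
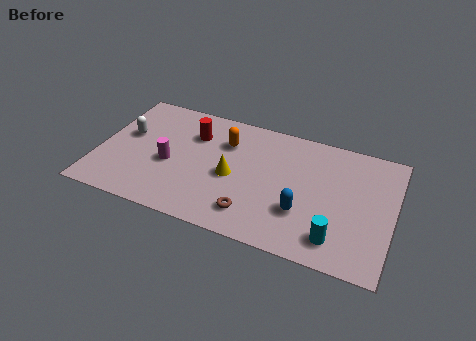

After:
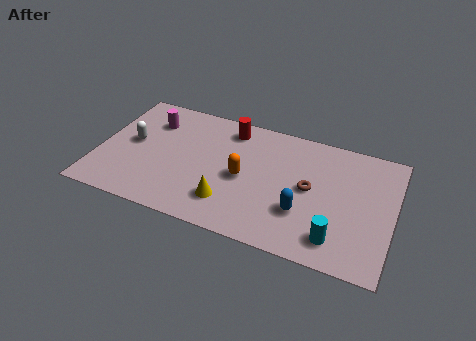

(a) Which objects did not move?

the cyan cylinder and the blue capsule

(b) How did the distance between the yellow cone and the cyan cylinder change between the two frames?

-0.4

The distance was about 5.3 in the first image and 4.9 in the second, so they moved 0.4 units closer together.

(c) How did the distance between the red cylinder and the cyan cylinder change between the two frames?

-0.8

Before: roughly 8.0 units apart; after: 7.2. That's 0.8 units closer together.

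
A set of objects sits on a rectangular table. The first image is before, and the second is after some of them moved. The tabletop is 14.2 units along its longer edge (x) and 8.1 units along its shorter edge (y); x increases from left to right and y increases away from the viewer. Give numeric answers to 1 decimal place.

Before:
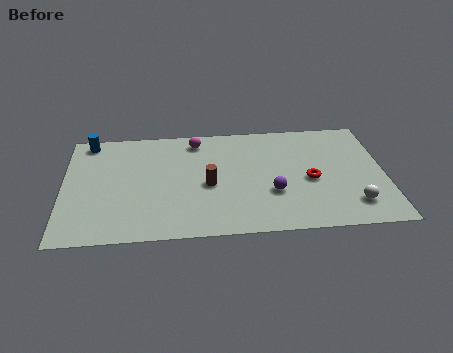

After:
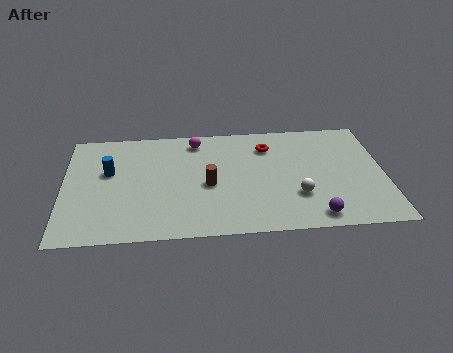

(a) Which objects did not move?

the brown cylinder and the magenta sphere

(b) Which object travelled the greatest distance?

the red torus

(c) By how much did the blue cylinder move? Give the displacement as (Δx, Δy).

(0.9, -2.3)

From the two frames, the blue cylinder sits at roughly (1.1, 7.2) before and (2.0, 4.9) after.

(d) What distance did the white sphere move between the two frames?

2.5

From (12.7, 1.7) to (10.3, 2.5), the white sphere covered √(2.4² + 0.8²) ≈ 2.5 units.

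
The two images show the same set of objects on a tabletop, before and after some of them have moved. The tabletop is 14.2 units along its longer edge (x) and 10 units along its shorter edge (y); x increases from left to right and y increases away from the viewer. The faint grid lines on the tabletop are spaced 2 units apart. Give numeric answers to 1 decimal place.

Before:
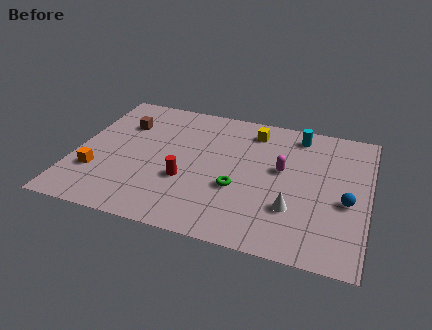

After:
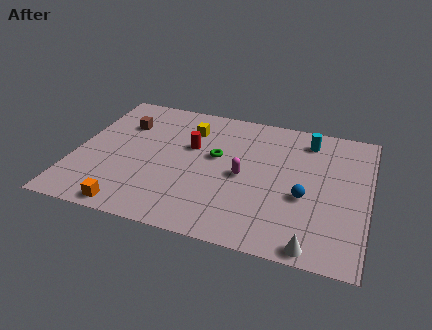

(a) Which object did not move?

the brown cube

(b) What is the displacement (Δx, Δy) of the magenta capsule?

(-1.8, -1.0)

The magenta capsule was at about (10.0, 5.7) and moved to about (8.2, 4.7).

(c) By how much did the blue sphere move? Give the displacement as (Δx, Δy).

(-2.0, -0.2)

The blue sphere was at about (13.2, 4.2) and moved to about (11.2, 4.0).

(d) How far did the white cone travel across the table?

2.5

The white cone moved from about (10.7, 3.0) to (11.8, 0.8), a distance of √(1.1² + 2.2²) ≈ 2.5.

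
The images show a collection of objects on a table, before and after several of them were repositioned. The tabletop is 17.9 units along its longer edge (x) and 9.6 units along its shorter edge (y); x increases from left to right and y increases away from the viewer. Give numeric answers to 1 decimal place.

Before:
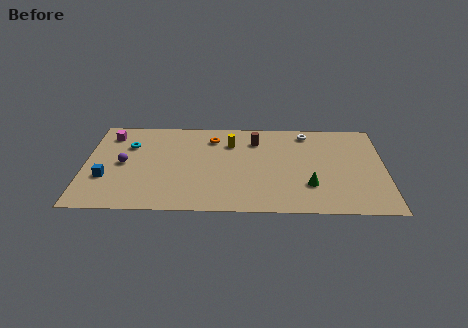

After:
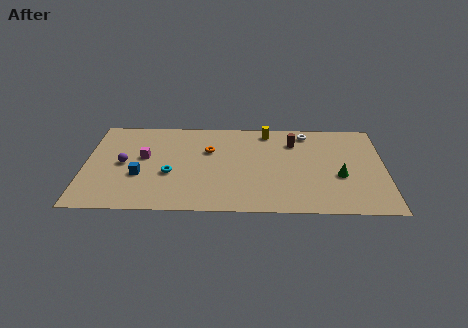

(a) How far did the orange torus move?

1.3

The orange torus was near (7.6, 7.6) before and (7.4, 6.3) after, so it travelled √(0.2² + 1.3²) ≈ 1.3 units.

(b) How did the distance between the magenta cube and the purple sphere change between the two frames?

-1.7

Before: roughly 3.1 units apart; after: 1.4. That's 1.7 units closer together.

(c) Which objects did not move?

the white torus and the purple sphere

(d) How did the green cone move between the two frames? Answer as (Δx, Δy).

(1.8, 1.0)

The green cone was at about (13.4, 2.8) and moved to about (15.2, 3.8).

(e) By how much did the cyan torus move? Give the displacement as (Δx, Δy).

(2.5, -2.9)

From the two frames, the cyan torus sits at roughly (2.6, 6.7) before and (5.1, 3.8) after.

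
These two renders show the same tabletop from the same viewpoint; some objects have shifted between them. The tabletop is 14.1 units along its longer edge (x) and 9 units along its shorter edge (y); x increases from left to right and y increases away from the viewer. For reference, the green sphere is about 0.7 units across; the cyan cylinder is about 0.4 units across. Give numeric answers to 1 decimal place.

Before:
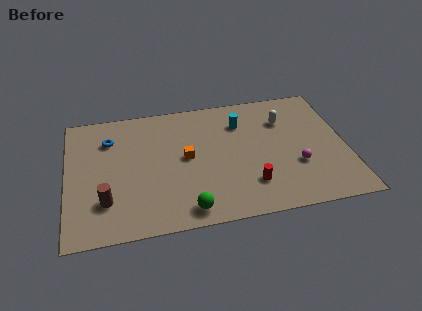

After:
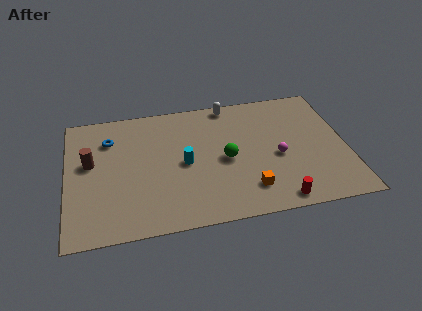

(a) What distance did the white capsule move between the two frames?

3.2

The white capsule moved from about (11.1, 6.5) to (8.4, 8.2), a distance of √(2.7² + 1.7²) ≈ 3.2.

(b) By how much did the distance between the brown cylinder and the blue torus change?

-2.5

They were about 4.3 units apart before and 1.8 after — 2.5 units closer together.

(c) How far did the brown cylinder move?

2.9

From (1.9, 2.4) to (1.2, 5.2), the brown cylinder covered √(0.7² + 2.8²) ≈ 2.9 units.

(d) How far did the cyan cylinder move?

3.8

The cyan cylinder moved from about (8.9, 6.7) to (5.9, 4.3), a distance of √(3.0² + 2.4²) ≈ 3.8.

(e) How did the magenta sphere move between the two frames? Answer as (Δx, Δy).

(-0.9, 0.8)

The magenta sphere was at about (11.5, 3.1) and moved to about (10.6, 3.9).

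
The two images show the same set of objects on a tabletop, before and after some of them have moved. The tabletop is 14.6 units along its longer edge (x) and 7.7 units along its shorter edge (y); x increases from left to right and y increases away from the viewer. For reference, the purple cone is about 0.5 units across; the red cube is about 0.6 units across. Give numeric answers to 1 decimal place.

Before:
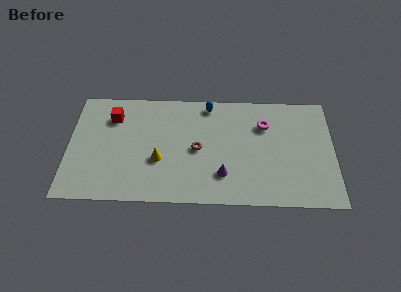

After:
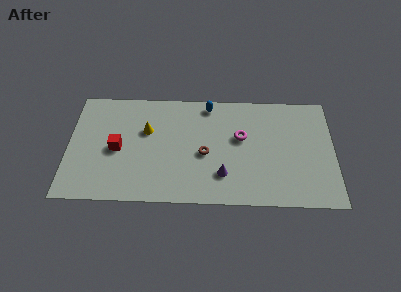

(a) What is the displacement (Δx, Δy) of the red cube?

(0.3, -2.2)

The red cube started near (2.4, 5.8) and ended near (2.7, 3.6).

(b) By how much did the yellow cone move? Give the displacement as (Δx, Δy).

(-0.7, 2.0)

From the two frames, the yellow cone sits at roughly (5.0, 2.9) before and (4.3, 4.9) after.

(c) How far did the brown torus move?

0.5

The brown torus was near (7.1, 3.7) before and (7.5, 3.4) after, so it travelled √(0.4² + 0.3²) ≈ 0.5 units.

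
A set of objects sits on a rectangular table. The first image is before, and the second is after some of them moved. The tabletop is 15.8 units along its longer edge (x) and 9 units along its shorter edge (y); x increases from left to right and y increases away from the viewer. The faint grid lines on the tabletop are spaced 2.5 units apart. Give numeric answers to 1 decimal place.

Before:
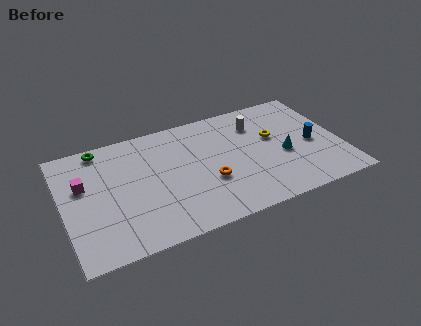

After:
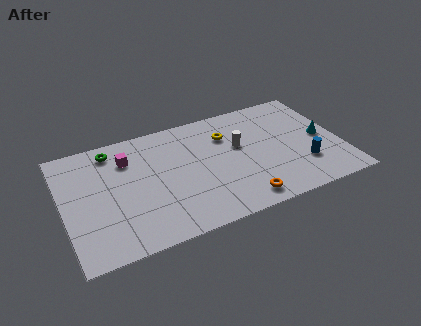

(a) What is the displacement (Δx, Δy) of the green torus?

(0.6, -0.4)

From the two frames, the green torus sits at roughly (2.4, 8.1) before and (3.0, 7.7) after.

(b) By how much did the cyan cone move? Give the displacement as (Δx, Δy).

(2.3, 0.6)

From the two frames, the cyan cone sits at roughly (12.5, 3.8) before and (14.8, 4.4) after.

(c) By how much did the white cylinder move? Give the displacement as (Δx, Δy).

(-1.2, -1.4)

The white cylinder started near (11.3, 6.8) and ended near (10.1, 5.4).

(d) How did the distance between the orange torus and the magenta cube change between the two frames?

+0.8

Before: roughly 7.3 units apart; after: 8.1. That's 0.8 units further apart.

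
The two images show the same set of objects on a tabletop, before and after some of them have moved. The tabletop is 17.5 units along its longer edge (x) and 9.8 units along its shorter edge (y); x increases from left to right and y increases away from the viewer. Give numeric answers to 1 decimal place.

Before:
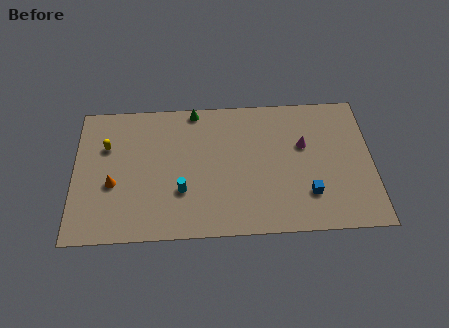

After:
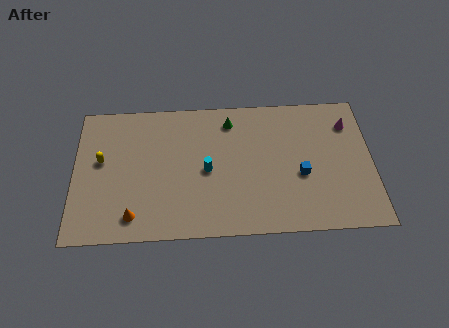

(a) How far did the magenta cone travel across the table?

3.0

From (13.5, 6.1) to (16.2, 7.5), the magenta cone covered √(2.7² + 1.4²) ≈ 3.0 units.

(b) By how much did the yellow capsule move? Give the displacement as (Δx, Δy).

(-0.3, -1.0)

The yellow capsule started near (1.9, 6.6) and ended near (1.6, 5.6).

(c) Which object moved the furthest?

the magenta cone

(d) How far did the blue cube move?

1.5

The blue cube was near (13.7, 2.6) before and (13.3, 4.0) after, so it travelled √(0.4² + 1.4²) ≈ 1.5 units.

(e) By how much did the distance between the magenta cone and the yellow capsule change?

+3.1

They were about 11.6 units apart before and 14.7 after — 3.1 units further apart.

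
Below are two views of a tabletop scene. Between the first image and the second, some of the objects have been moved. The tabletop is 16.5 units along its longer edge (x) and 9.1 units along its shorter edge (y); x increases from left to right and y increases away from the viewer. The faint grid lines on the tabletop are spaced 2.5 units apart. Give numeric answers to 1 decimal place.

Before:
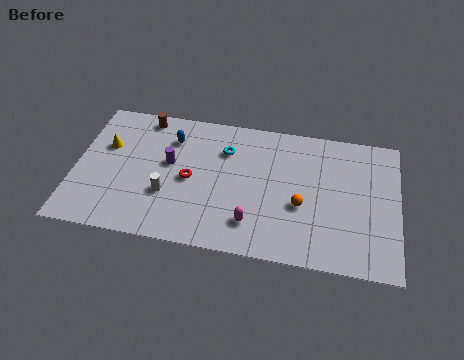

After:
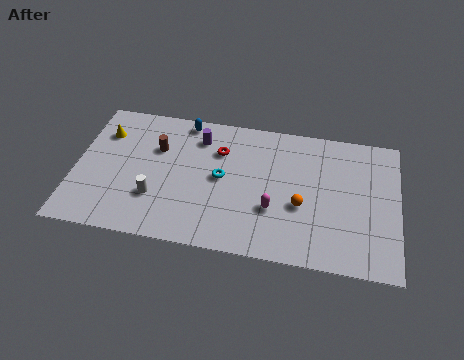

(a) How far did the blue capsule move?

1.4

The blue capsule moved from about (4.8, 6.9) to (5.4, 8.2), a distance of √(0.6² + 1.3²) ≈ 1.4.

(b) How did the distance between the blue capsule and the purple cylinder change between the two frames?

-0.4

The distance was about 1.7 in the first image and 1.3 in the second, so they moved 0.4 units closer together.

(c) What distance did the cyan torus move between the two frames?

1.9

From (7.6, 6.6) to (7.5, 4.7), the cyan torus covered √(0.1² + 1.9²) ≈ 1.9 units.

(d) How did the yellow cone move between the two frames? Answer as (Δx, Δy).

(-0.2, 0.9)

The yellow cone started near (1.5, 5.8) and ended near (1.3, 6.7).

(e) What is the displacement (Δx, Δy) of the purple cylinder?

(1.4, 2.0)

From the two frames, the purple cylinder sits at roughly (4.8, 5.2) before and (6.2, 7.2) after.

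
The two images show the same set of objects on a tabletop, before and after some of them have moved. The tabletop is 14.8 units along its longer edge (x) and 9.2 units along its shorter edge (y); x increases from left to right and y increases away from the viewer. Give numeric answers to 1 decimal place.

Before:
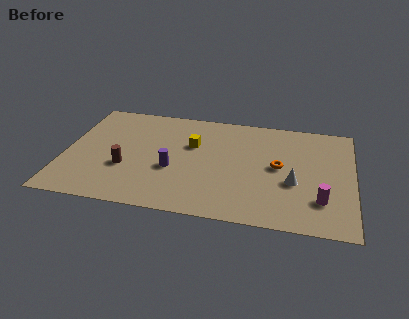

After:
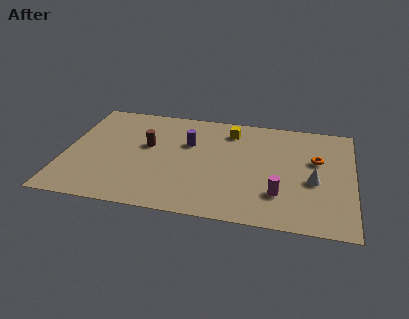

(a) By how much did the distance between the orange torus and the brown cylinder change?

+0.8

The distance was about 7.9 in the first image and 8.7 in the second, so they moved 0.8 units further apart.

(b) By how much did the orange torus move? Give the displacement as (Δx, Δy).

(1.9, 0.9)

The orange torus started near (11.0, 4.8) and ended near (12.9, 5.7).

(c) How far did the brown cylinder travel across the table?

2.3

The brown cylinder was near (3.2, 3.3) before and (4.2, 5.4) after, so it travelled √(1.0² + 2.1²) ≈ 2.3 units.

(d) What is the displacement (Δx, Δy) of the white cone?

(1.0, 0.3)

The white cone started near (11.8, 3.6) and ended near (12.8, 3.9).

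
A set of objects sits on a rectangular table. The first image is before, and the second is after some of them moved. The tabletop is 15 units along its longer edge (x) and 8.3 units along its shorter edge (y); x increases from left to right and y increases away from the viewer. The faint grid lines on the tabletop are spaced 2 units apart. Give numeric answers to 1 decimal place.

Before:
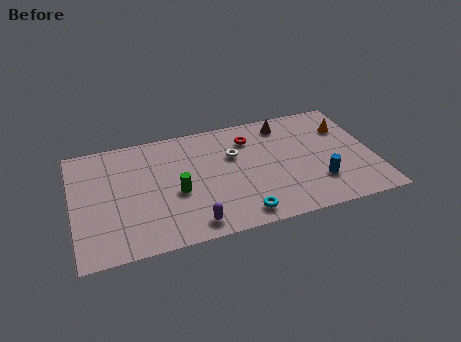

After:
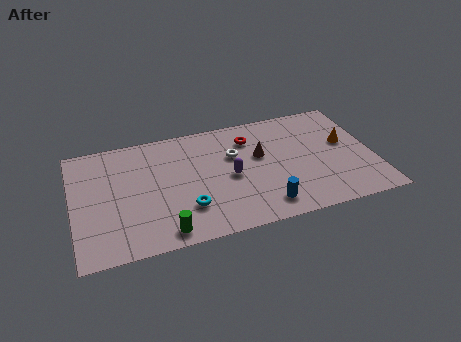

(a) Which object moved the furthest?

the purple capsule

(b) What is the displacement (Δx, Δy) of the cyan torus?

(-2.6, 1.2)

The cyan torus was at about (8.1, 1.1) and moved to about (5.5, 2.3).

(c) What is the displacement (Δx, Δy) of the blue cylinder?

(-2.8, -0.9)

The blue cylinder started near (12.1, 2.3) and ended near (9.3, 1.4).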